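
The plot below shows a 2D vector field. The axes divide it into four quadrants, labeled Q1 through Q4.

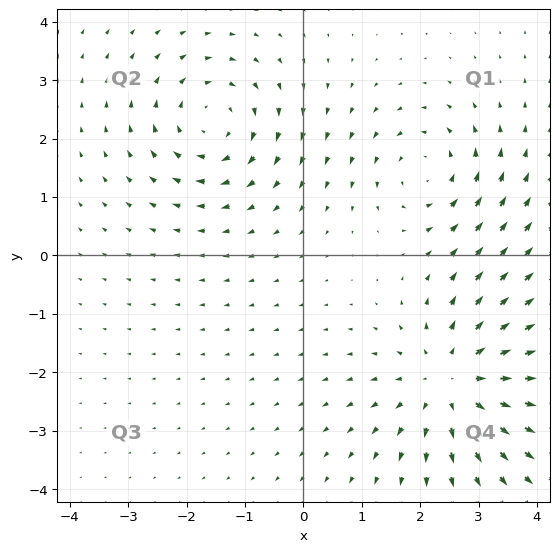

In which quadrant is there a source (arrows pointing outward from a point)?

The source sits at approximately (2.6, -2.2), which lies in quadrant Q4. The divergence there is about +4, positive as expected for a source.

Q4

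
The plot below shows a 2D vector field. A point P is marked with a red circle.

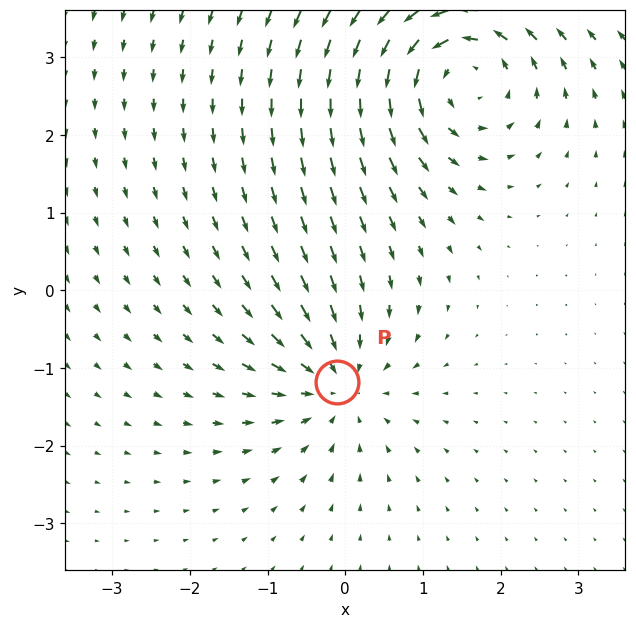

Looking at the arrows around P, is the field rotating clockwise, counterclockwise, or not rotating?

Near P at (-0.1, -1.2) the arrows show no circulation. The curl there is ≈0.

not rotating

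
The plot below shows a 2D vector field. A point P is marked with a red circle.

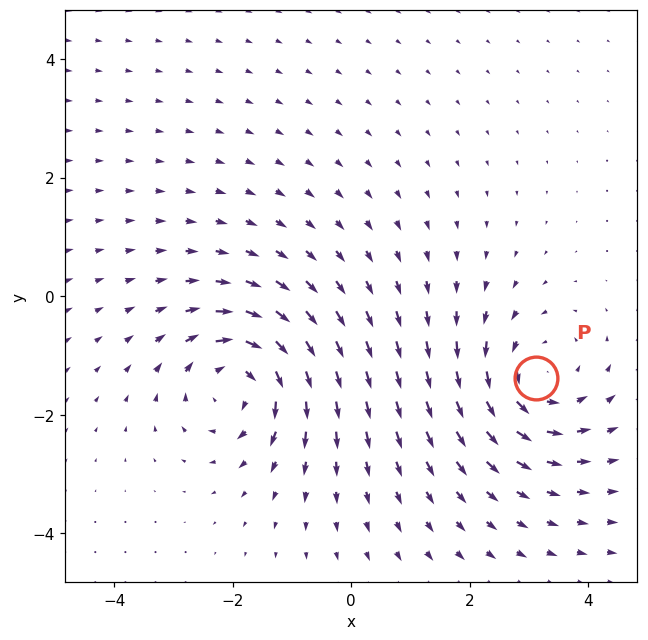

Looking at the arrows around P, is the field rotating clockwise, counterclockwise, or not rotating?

Near P at (3.1, -1.4) the arrows circulate counterclockwise. The curl (z-component) there is about +4; positive curl means counterclockwise rotation.

counterclockwise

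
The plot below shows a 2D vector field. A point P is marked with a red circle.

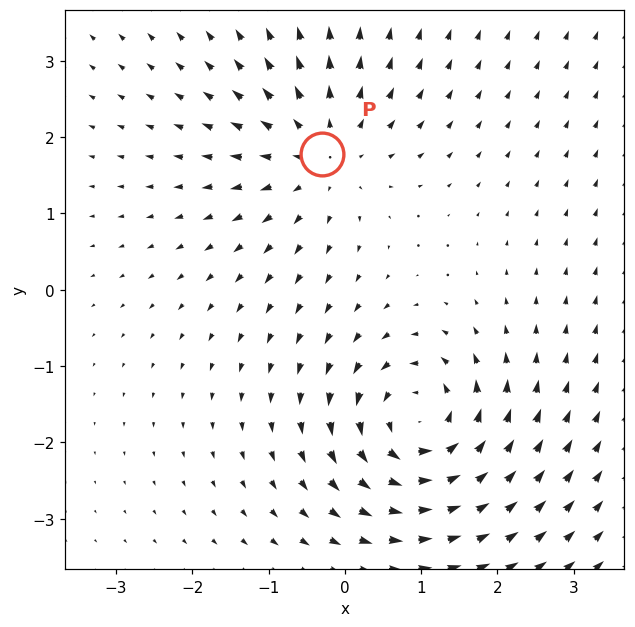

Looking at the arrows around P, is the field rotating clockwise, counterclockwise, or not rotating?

Near P at (-0.3, 1.8) the arrows show no circulation. The curl there is ≈0.

not rotating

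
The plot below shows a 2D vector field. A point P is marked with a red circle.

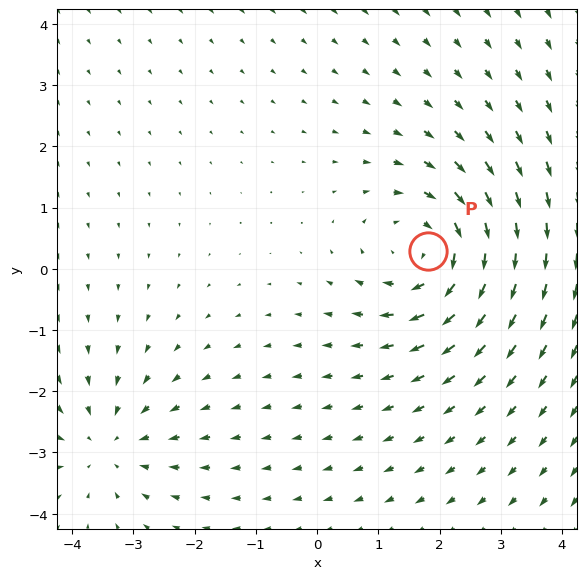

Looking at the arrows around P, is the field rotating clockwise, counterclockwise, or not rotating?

clockwise

Near P at (1.8, 0.3) the arrows circulate clockwise. The curl (z-component) there is about -4; negative curl means clockwise rotation.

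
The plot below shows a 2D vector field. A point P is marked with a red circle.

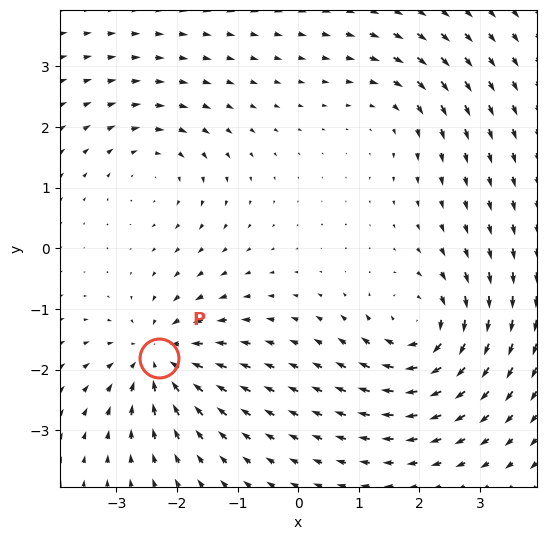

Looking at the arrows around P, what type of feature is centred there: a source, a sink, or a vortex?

sink

At P (-2.3, -1.8) the arrows converge inward. Divergence about -6, curl ≈0 — negative divergence with near-zero curl is a sink.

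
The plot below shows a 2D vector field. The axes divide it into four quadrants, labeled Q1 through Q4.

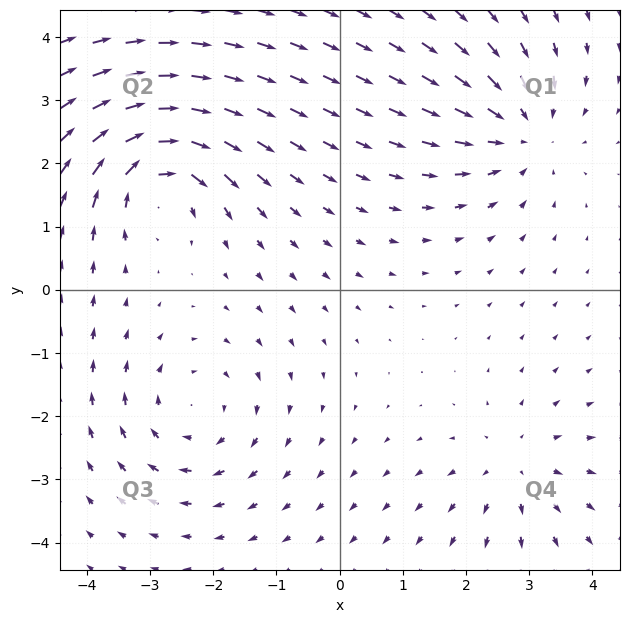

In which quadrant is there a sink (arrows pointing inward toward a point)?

The sink sits at approximately (2.9, 2.5), which lies in quadrant Q1. The divergence there is about -4, negative as expected for a sink.

Q1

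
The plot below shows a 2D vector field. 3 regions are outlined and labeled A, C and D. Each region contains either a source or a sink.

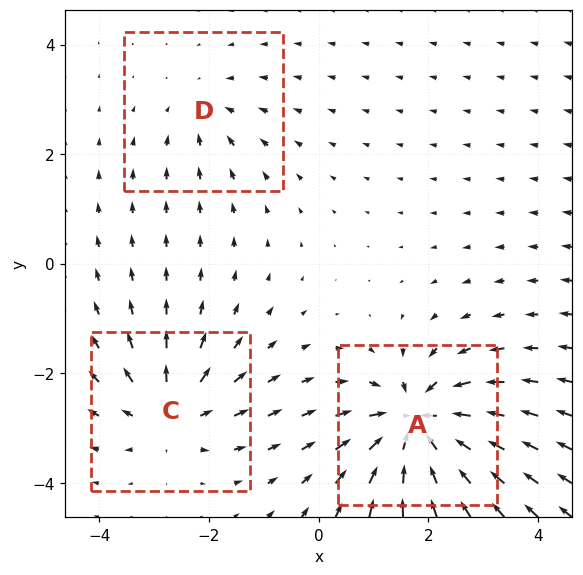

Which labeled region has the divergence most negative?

Divergence at each region's feature centre — A: about -6, C: about +4, D: about -2. Region A is most negative.

A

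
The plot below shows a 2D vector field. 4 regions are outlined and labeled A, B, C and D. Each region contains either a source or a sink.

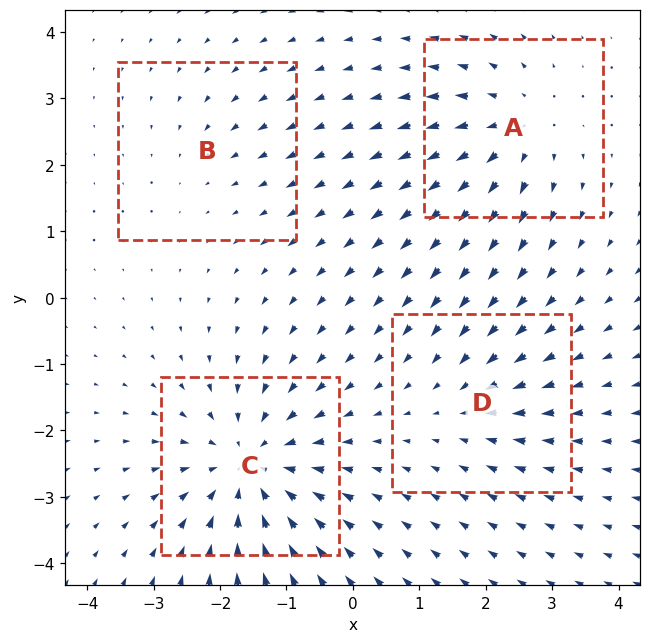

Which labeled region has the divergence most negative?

Divergence at each region's feature centre — A: about +5, B: about -2, C: about -6, D: about -3. Region C is most negative.

C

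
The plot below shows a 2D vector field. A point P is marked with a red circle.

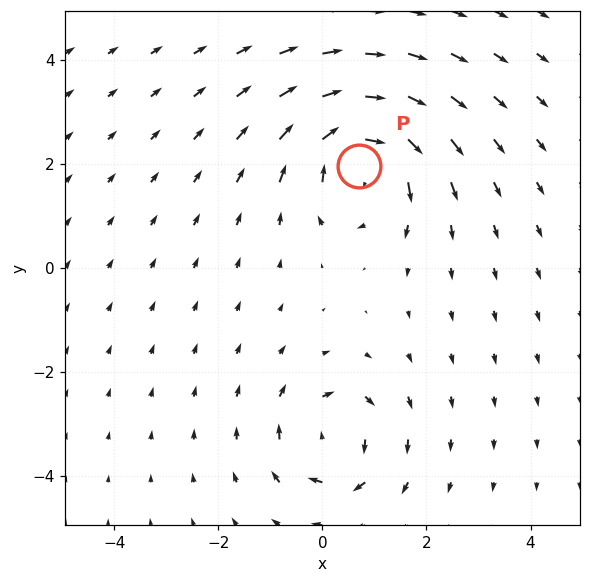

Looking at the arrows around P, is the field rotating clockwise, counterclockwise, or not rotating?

Near P at (0.7, 2.0) the arrows circulate clockwise. The curl (z-component) there is about -5; negative curl means clockwise rotation.

clockwise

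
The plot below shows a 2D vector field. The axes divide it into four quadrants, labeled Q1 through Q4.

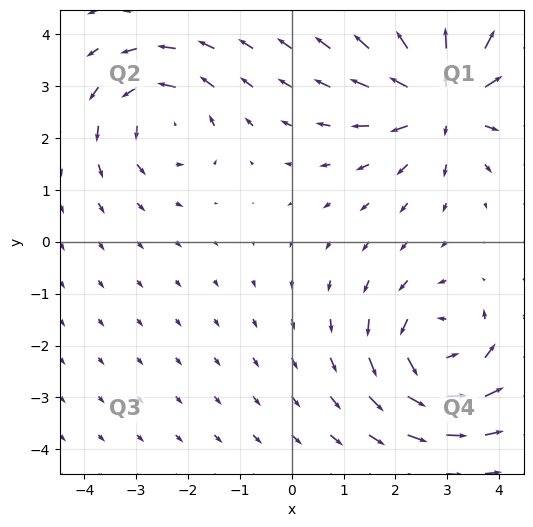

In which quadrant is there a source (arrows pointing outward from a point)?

The source sits at approximately (3.0, 2.8), which lies in quadrant Q1. The divergence there is about +4, positive as expected for a source.

Q1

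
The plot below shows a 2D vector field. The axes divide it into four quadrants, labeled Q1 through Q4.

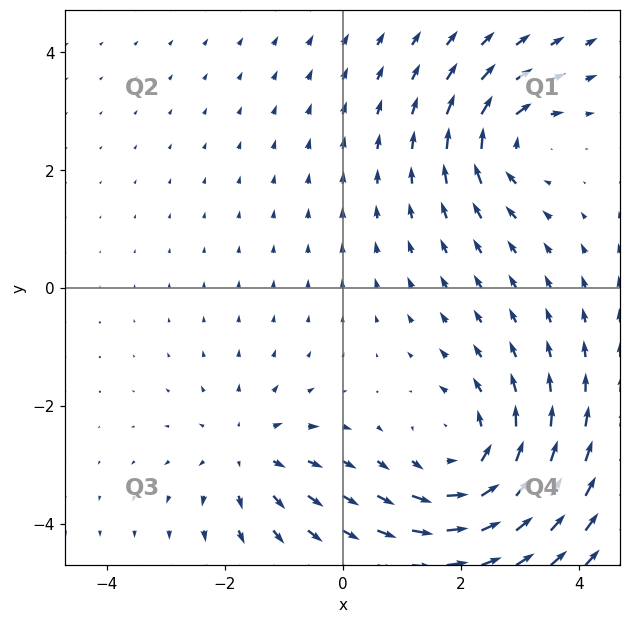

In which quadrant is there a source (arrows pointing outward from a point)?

Q3

The source sits at approximately (-1.6, -2.8), which lies in quadrant Q3. The divergence there is about +3, positive as expected for a source.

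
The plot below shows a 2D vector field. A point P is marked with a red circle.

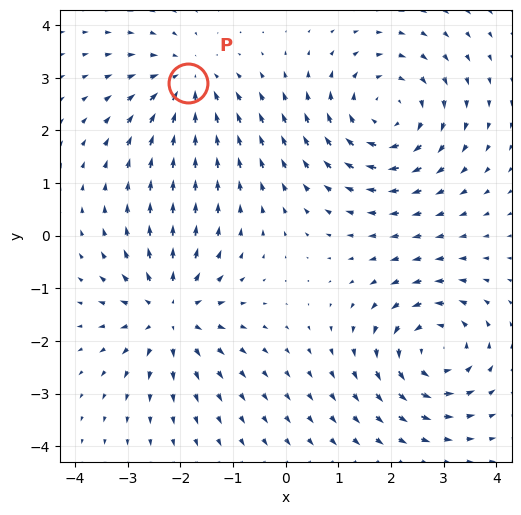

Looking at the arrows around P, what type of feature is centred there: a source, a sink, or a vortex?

sink

At P (-1.9, 2.9) the arrows converge inward. Divergence about -4, curl ≈0 — negative divergence with near-zero curl is a sink.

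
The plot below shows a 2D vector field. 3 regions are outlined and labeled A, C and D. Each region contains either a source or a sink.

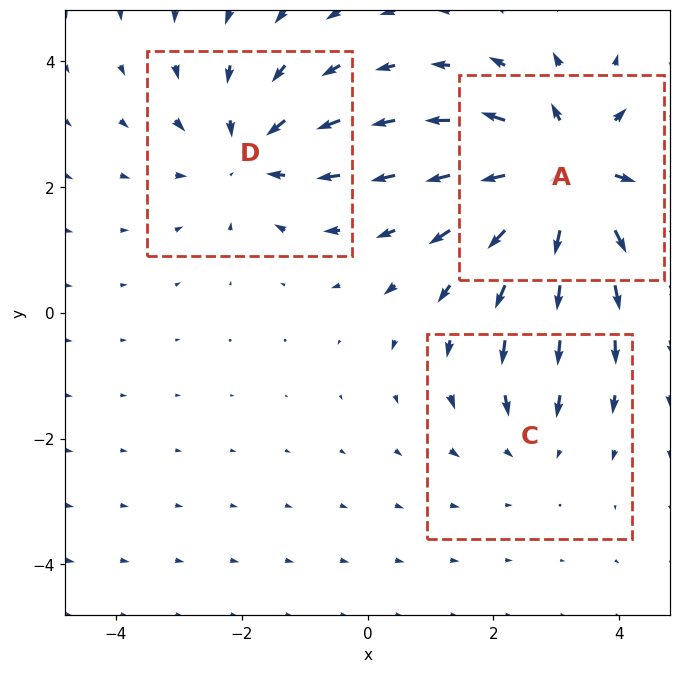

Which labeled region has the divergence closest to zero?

Divergence at each region's feature centre — A: about +5, C: about -2, D: about -3. Region C is closest to zero.

C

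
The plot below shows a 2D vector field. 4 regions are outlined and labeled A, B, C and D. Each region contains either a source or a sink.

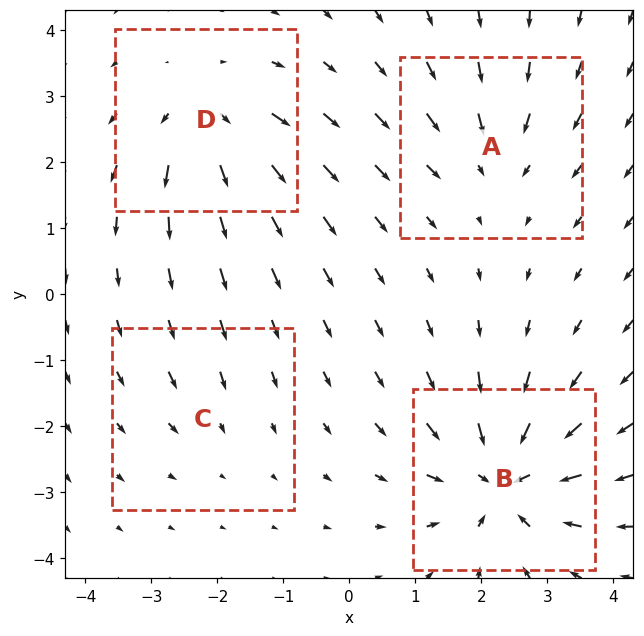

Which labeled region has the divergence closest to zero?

Divergence at each region's feature centre — A: about -4, B: about -8, C: about -2, D: about +5. Region C is closest to zero.

C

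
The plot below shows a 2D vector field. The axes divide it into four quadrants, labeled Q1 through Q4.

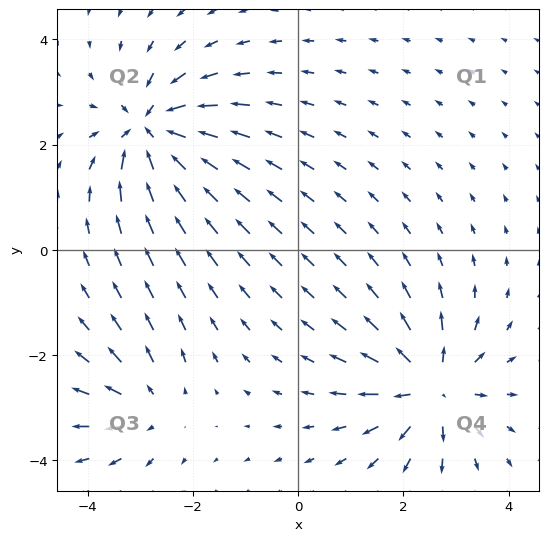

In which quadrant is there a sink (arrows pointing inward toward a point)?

The sink sits at approximately (-2.8, 2.3), which lies in quadrant Q2. The divergence there is about -6, negative as expected for a sink.

Q2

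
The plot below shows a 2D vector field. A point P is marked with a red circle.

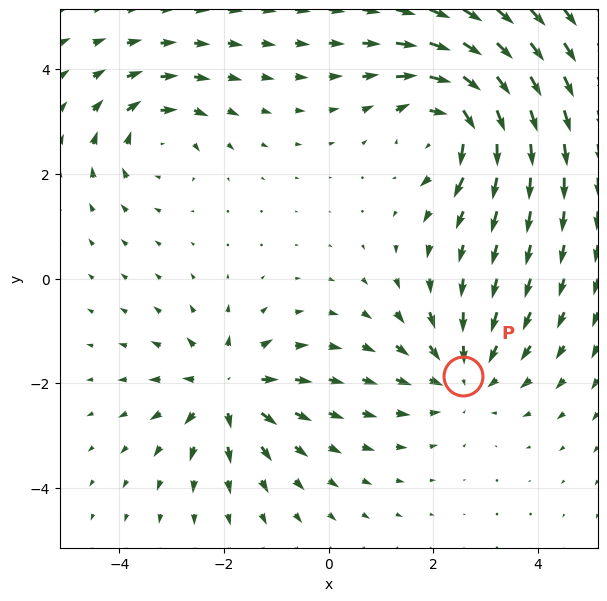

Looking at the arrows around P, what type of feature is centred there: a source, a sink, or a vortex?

At P (2.6, -1.9) the arrows converge inward. Divergence about -3, curl ≈0 — negative divergence with near-zero curl is a sink.

sink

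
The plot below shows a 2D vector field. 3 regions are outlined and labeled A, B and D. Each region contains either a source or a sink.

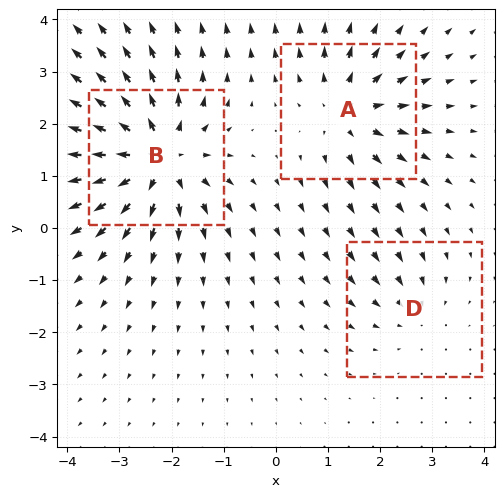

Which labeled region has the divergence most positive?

Divergence at each region's feature centre — A: about +4, B: about +5, D: about -2. Region B is most positive.

B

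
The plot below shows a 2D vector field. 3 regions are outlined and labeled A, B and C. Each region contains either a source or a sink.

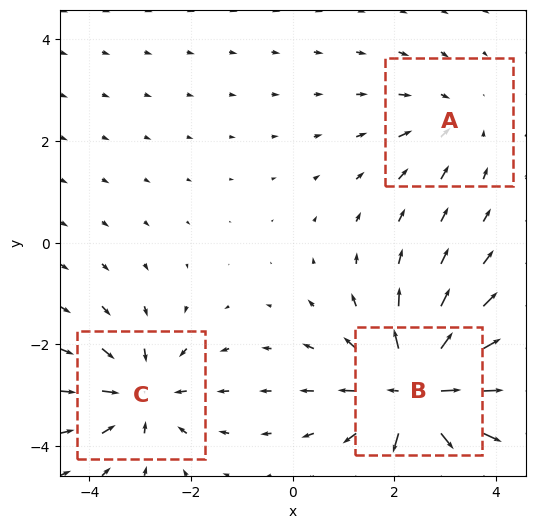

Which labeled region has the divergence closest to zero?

Divergence at each region's feature centre — A: about -2, B: about +6, C: about -4. Region A is closest to zero.

A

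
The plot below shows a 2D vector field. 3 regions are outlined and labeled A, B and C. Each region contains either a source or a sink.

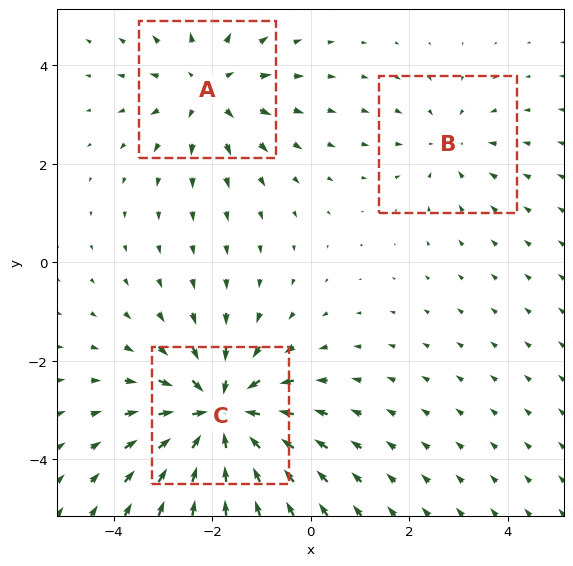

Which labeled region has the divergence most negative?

C

Divergence at each region's feature centre — A: about +3, B: about -2, C: about -4. Region C is most negative.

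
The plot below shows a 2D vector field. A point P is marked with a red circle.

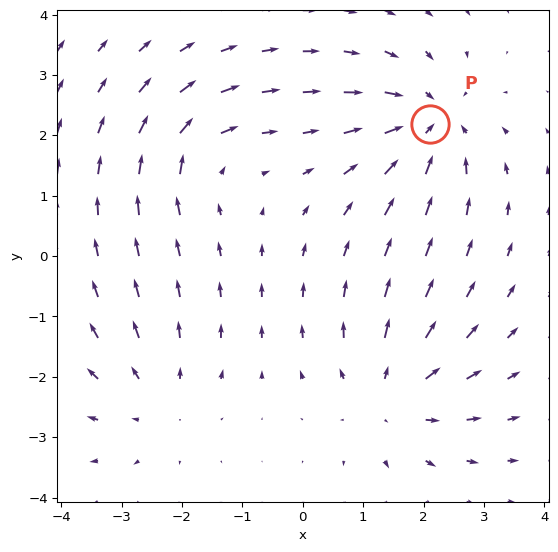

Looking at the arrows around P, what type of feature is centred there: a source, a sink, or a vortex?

At P (2.1, 2.2) the arrows converge inward. Divergence about -5, curl ≈0 — negative divergence with near-zero curl is a sink.

sink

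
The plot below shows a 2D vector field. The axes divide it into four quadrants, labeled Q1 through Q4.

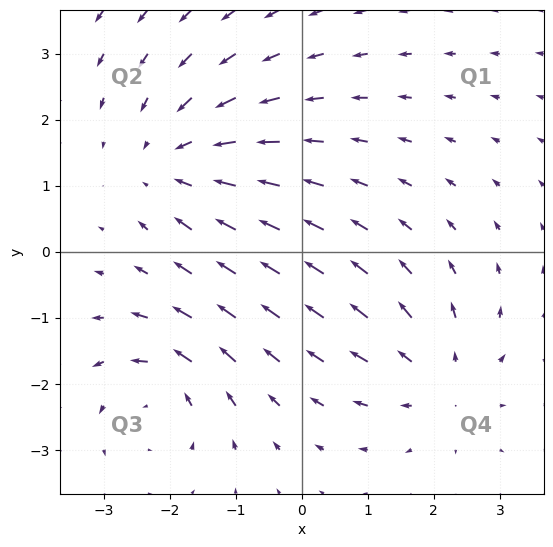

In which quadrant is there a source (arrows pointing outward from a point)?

Q4

The source sits at approximately (2.1, -1.9), which lies in quadrant Q4. The divergence there is about +3, positive as expected for a source.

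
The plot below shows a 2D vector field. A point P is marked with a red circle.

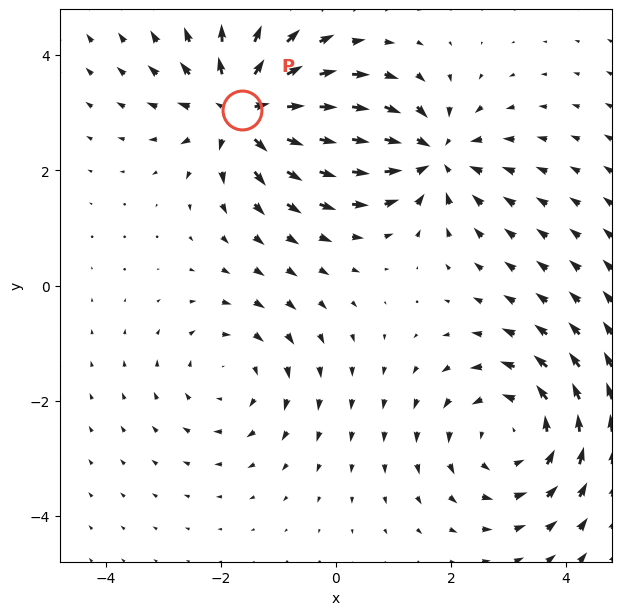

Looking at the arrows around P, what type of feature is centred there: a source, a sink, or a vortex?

source

At P (-1.6, 3.1) the arrows spread outward. Divergence about +6, curl ≈0 — positive divergence with near-zero curl is a source.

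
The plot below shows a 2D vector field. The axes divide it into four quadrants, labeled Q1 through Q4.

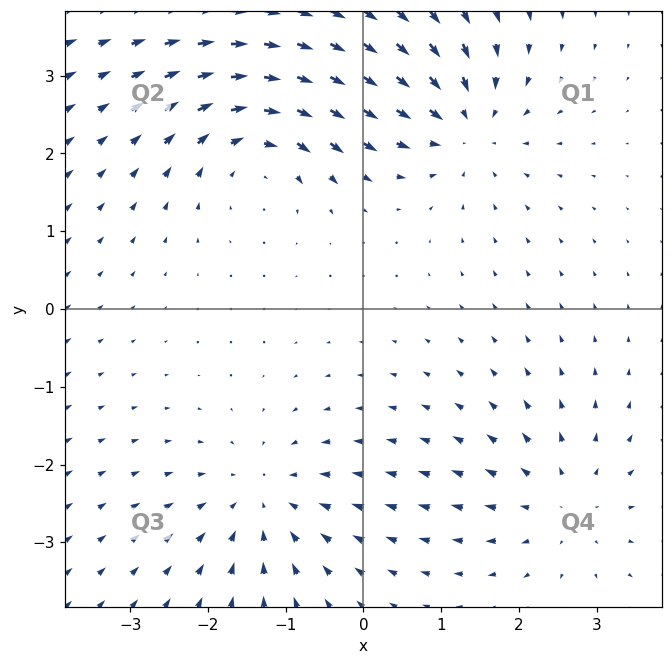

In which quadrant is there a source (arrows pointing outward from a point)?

The source sits at approximately (2.6, -2.5), which lies in quadrant Q4. The divergence there is about +4, positive as expected for a source.

Q4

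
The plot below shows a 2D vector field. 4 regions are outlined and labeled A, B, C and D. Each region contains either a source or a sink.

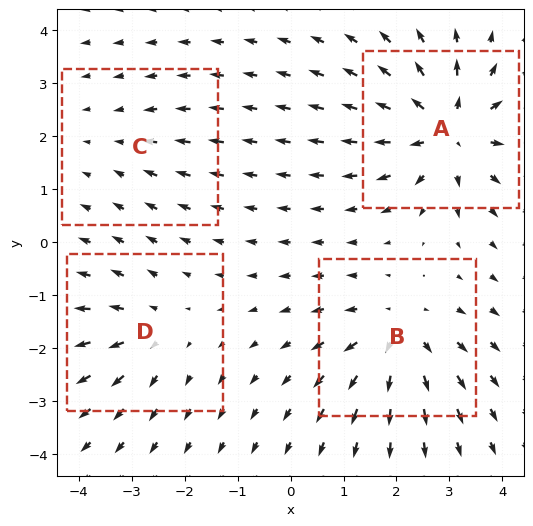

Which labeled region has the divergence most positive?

Divergence at each region's feature centre — A: about +8, B: about +6, C: about -2, D: about +4. Region A is most positive.

A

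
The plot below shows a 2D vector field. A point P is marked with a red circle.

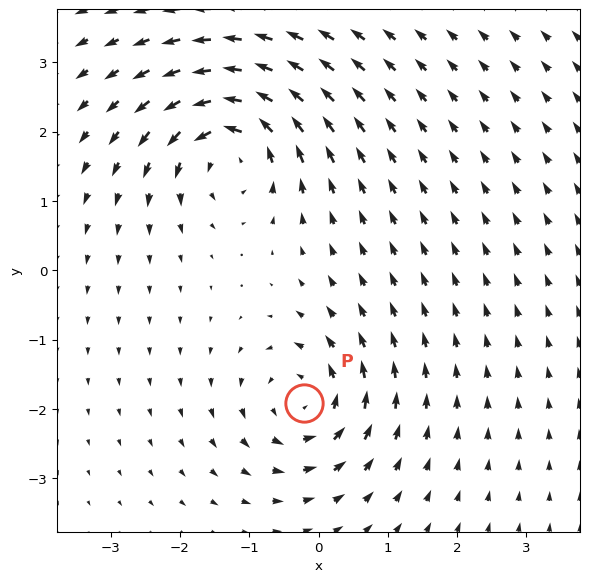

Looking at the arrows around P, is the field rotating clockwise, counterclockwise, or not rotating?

Near P at (-0.2, -1.9) the arrows circulate counterclockwise. The curl (z-component) there is about +5; positive curl means counterclockwise rotation.

counterclockwise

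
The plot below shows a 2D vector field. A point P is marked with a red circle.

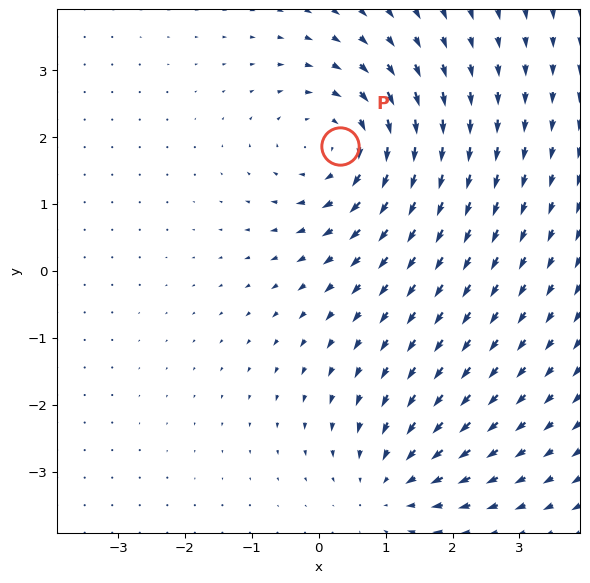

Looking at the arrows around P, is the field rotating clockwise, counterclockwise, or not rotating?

clockwise

Near P at (0.3, 1.9) the arrows circulate clockwise. The curl (z-component) there is about -4; negative curl means clockwise rotation.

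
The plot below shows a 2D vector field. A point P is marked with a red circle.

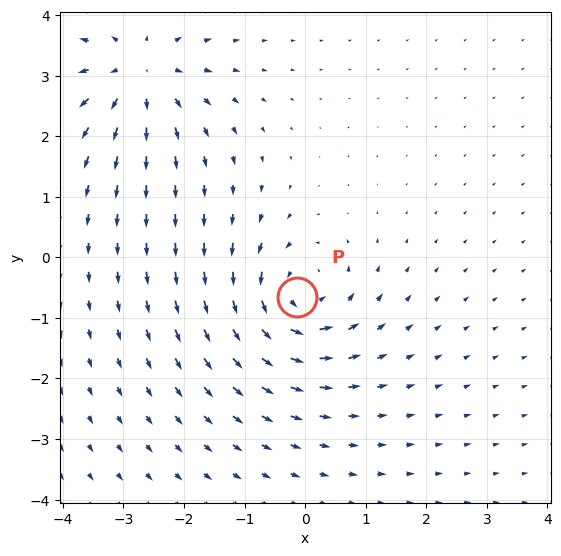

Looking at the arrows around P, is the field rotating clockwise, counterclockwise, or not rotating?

counterclockwise

Near P at (-0.1, -0.7) the arrows circulate counterclockwise. The curl (z-component) there is about +6; positive curl means counterclockwise rotation.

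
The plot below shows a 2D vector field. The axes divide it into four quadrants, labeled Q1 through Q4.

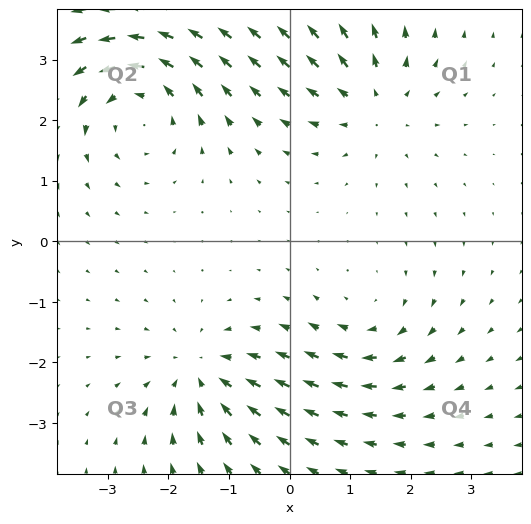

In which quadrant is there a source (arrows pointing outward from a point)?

The source sits at approximately (1.4, 2.3), which lies in quadrant Q1. The divergence there is about +4, positive as expected for a source.

Q1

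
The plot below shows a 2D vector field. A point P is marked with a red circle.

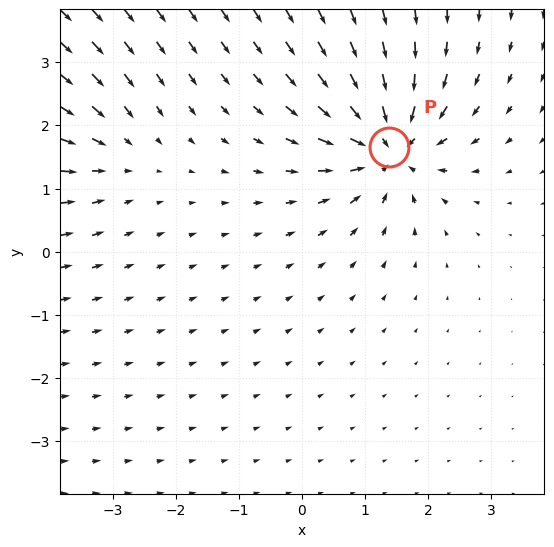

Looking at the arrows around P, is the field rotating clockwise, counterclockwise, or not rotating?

not rotating

Near P at (1.4, 1.7) the arrows show no circulation. The curl there is ≈0.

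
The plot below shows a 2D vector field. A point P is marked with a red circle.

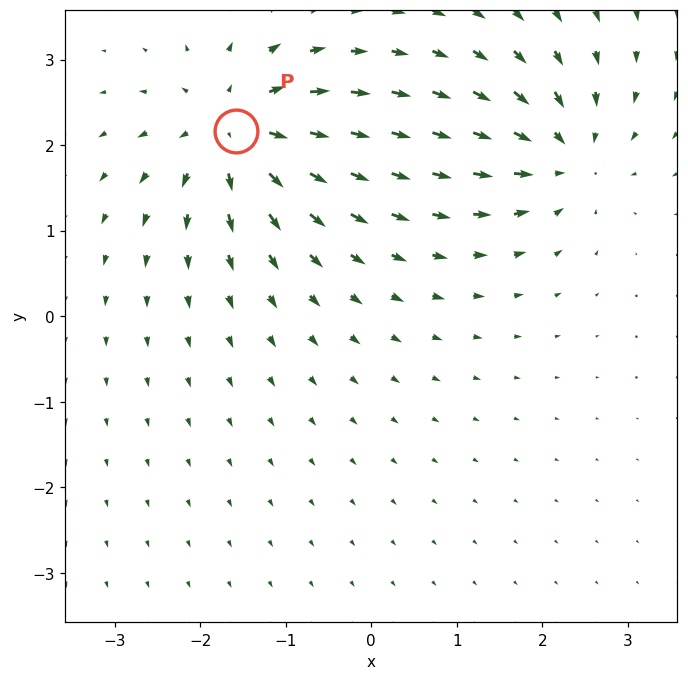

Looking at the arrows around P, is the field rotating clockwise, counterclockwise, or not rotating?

Near P at (-1.6, 2.2) the arrows show no circulation. The curl there is ≈0.

not rotating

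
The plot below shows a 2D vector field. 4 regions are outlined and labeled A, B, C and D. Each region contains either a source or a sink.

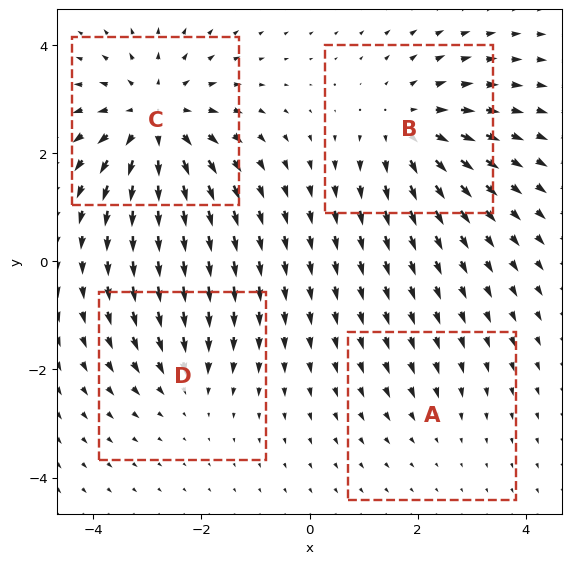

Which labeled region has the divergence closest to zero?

A

Divergence at each region's feature centre — A: about -2, B: about +5, C: about +6, D: about -3. Region A is closest to zero.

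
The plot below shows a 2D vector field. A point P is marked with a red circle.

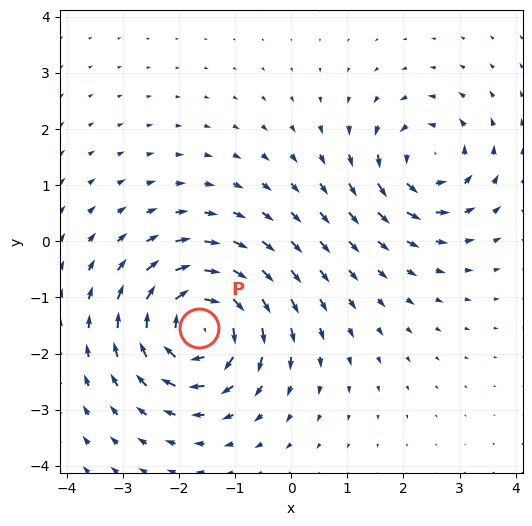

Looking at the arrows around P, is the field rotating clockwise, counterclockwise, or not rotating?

clockwise

Near P at (-1.6, -1.5) the arrows circulate clockwise. The curl (z-component) there is about -7; negative curl means clockwise rotation.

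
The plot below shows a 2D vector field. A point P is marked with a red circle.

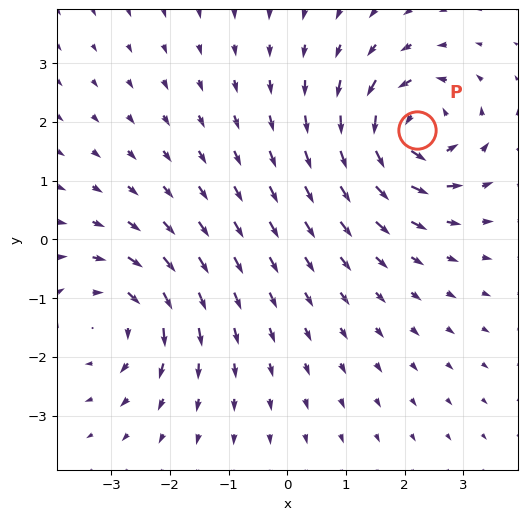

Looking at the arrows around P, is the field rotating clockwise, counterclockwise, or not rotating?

Near P at (2.2, 1.9) the arrows circulate counterclockwise. The curl (z-component) there is about +6; positive curl means counterclockwise rotation.

counterclockwise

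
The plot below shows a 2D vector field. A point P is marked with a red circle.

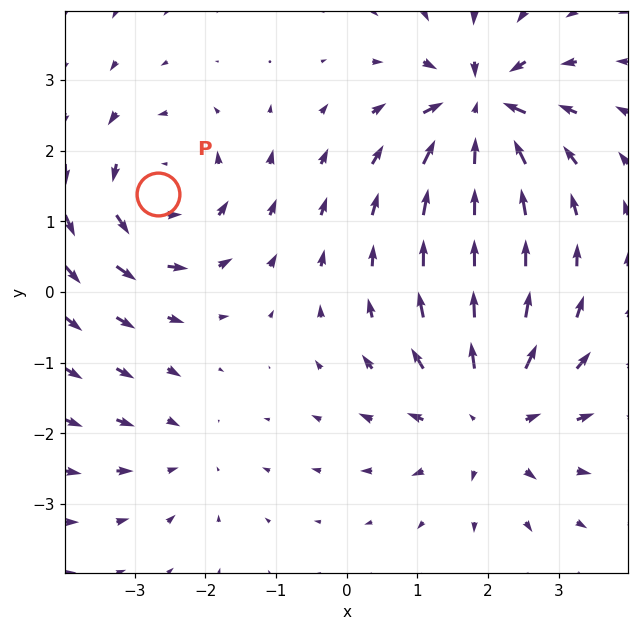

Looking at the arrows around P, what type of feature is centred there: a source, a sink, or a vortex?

vortex

At P (-2.7, 1.4) the arrows circulate counterclockwise. Divergence ≈0, curl about +4 — near-zero divergence with nonzero curl is a vortex.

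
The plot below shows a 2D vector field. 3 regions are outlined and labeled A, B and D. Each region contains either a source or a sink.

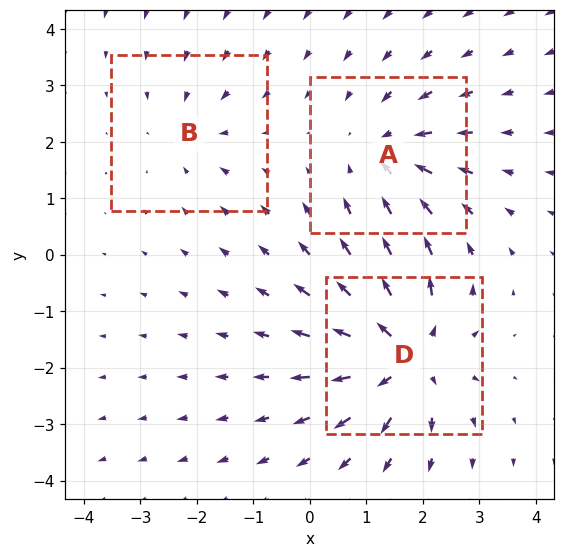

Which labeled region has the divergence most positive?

D

Divergence at each region's feature centre — A: about -3, B: about -2, D: about +5. Region D is most positive.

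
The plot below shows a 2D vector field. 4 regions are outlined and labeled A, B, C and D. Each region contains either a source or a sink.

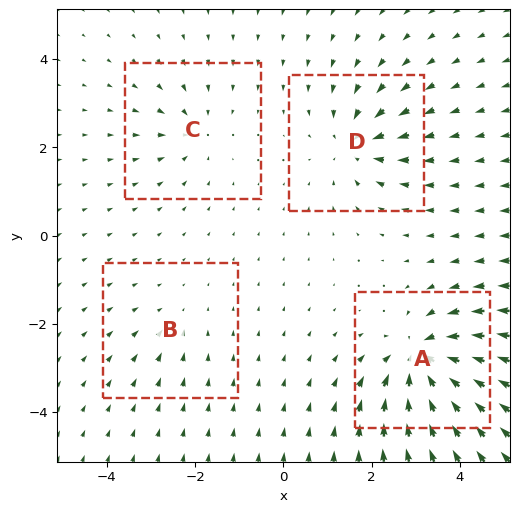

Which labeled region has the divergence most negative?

Divergence at each region's feature centre — A: about -9, B: about -2, C: about -4, D: about -6. Region A is most negative.

A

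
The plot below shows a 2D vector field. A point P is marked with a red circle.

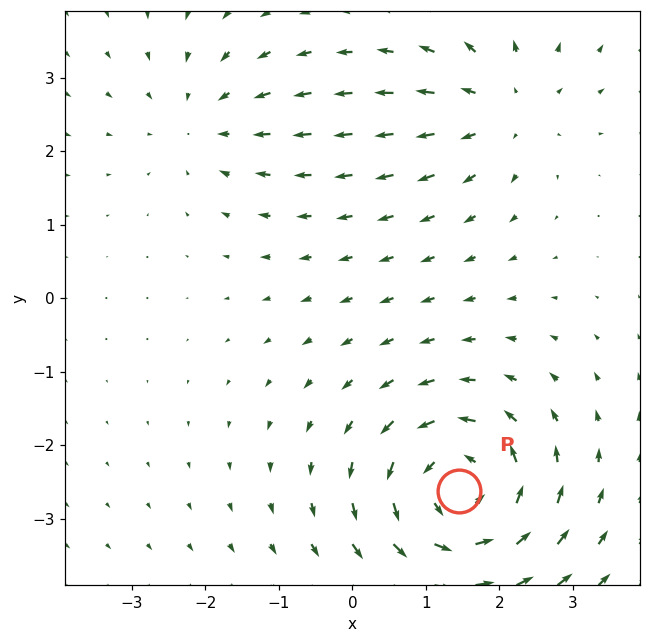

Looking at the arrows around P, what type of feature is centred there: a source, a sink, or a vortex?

At P (1.4, -2.6) the arrows circulate counterclockwise. Divergence ≈0, curl about +6 — near-zero divergence with nonzero curl is a vortex.

vortex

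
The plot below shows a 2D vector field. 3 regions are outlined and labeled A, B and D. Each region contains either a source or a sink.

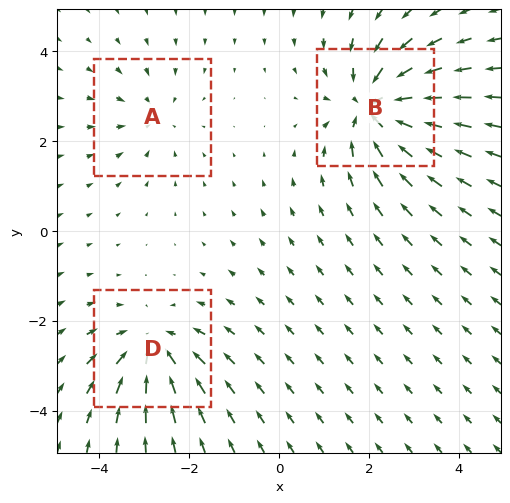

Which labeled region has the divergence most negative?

B

Divergence at each region's feature centre — A: about -2, B: about -5, D: about -4. Region B is most negative.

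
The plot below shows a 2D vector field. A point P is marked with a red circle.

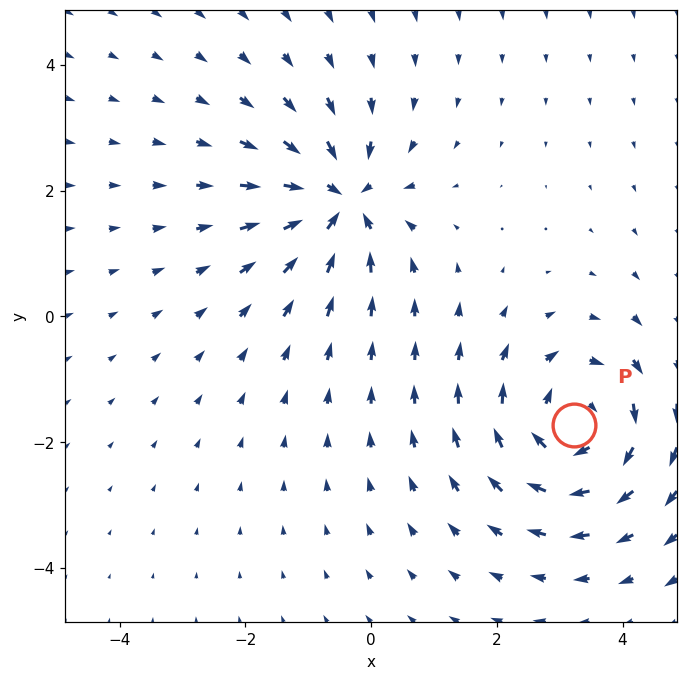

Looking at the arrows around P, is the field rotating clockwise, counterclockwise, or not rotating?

Near P at (3.2, -1.7) the arrows circulate clockwise. The curl (z-component) there is about -5; negative curl means clockwise rotation.

clockwise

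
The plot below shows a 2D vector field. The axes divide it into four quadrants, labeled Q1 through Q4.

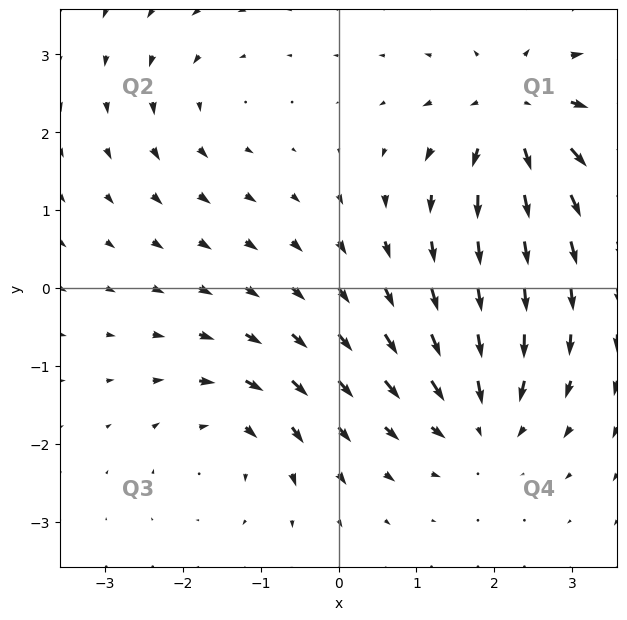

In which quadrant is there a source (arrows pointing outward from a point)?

The source sits at approximately (2.3, 2.2), which lies in quadrant Q1. The divergence there is about +5, positive as expected for a source.

Q1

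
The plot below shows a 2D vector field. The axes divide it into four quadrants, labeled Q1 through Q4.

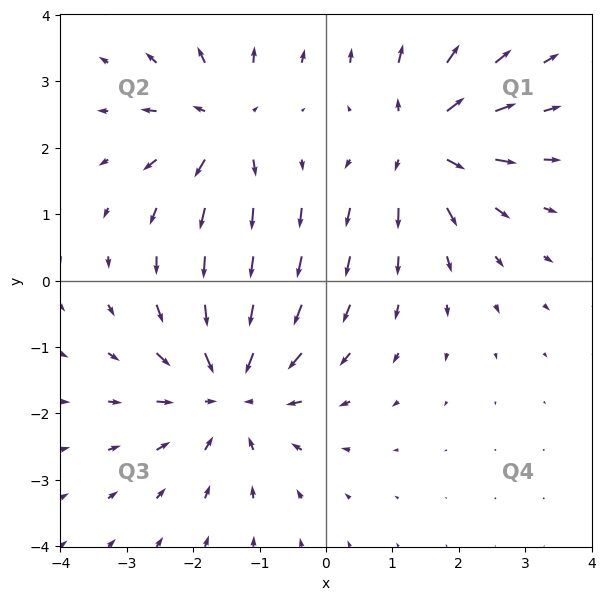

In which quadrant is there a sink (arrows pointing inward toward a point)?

The sink sits at approximately (-1.4, -1.7), which lies in quadrant Q3. The divergence there is about -4, negative as expected for a sink.

Q3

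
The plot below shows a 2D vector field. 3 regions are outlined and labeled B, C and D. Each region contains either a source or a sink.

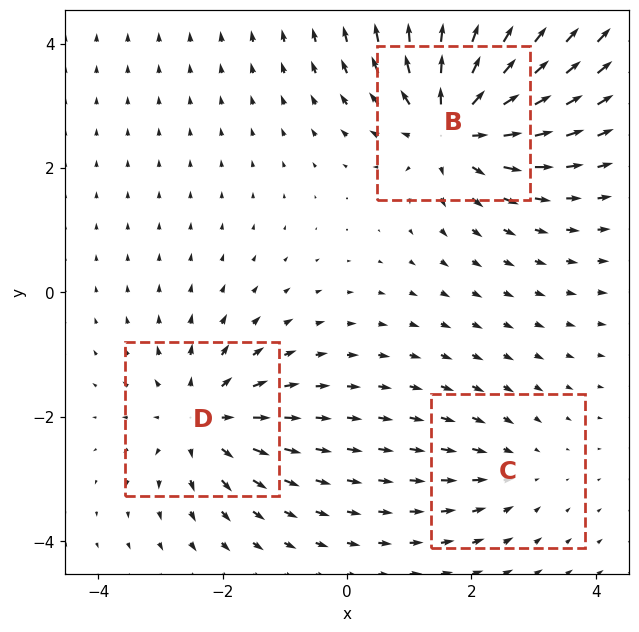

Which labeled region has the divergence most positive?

Divergence at each region's feature centre — B: about +5, C: about -2, D: about +4. Region B is most positive.

B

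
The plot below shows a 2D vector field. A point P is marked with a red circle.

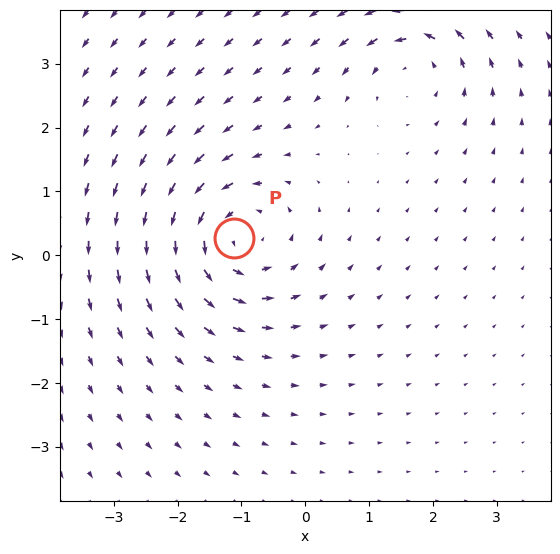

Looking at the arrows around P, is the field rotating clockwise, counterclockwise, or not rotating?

counterclockwise

Near P at (-1.1, 0.3) the arrows circulate counterclockwise. The curl (z-component) there is about +5; positive curl means counterclockwise rotation.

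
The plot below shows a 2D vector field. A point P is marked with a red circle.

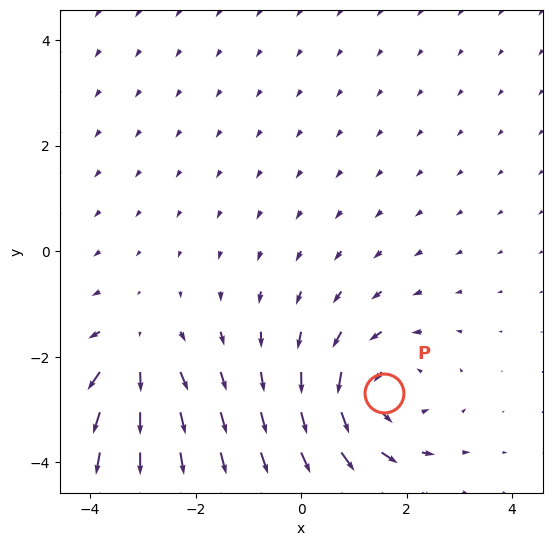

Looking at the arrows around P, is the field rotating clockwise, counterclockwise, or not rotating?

Near P at (1.6, -2.7) the arrows circulate counterclockwise. The curl (z-component) there is about +4; positive curl means counterclockwise rotation.

counterclockwise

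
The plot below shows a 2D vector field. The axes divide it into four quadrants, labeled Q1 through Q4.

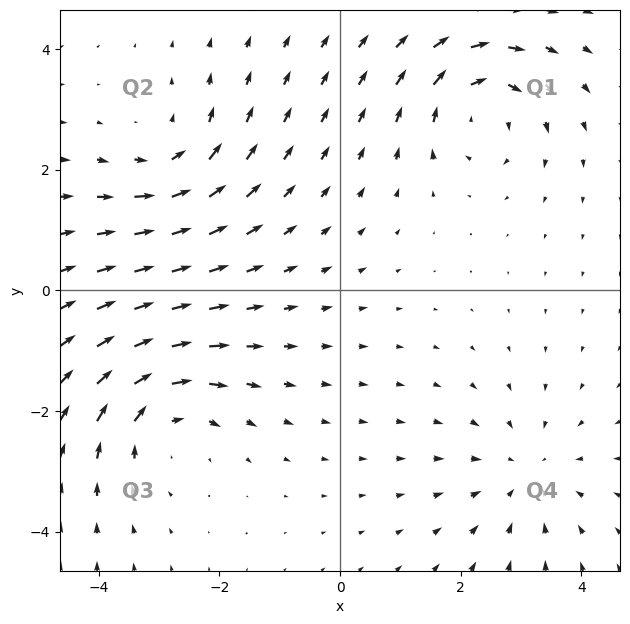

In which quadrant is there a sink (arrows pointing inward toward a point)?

The sink sits at approximately (3.1, -3.0), which lies in quadrant Q4. The divergence there is about -3, negative as expected for a sink.

Q4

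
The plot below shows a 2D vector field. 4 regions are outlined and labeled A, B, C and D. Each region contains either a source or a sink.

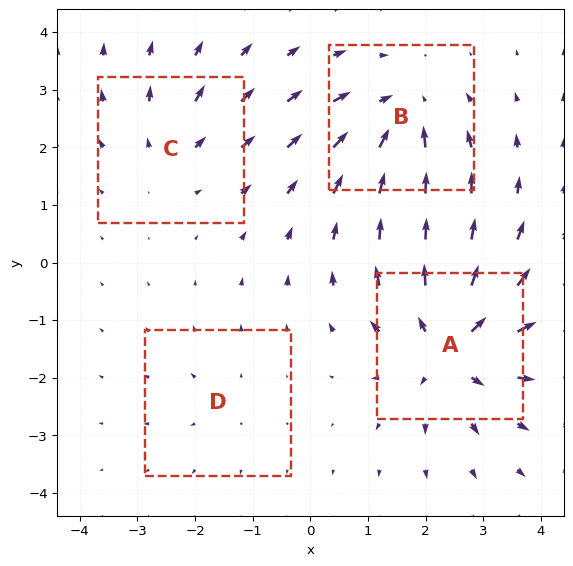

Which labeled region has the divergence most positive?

A

Divergence at each region's feature centre — A: about +7, B: about -5, C: about +3, D: about +2. Region A is most positive.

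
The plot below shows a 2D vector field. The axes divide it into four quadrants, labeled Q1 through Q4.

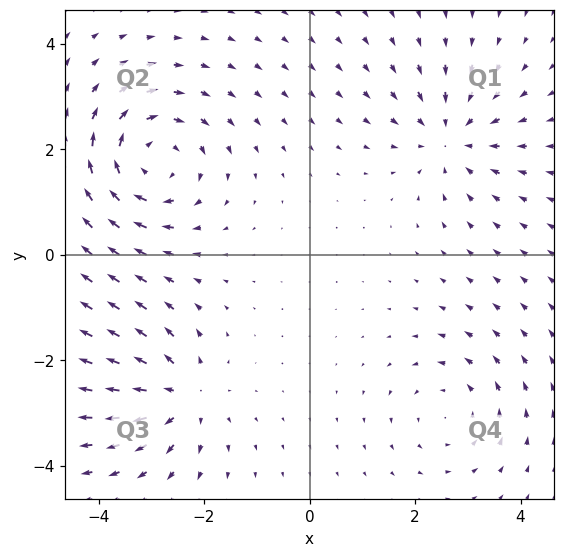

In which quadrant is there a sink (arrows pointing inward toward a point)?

The sink sits at approximately (2.7, 2.2), which lies in quadrant Q1. The divergence there is about -4, negative as expected for a sink.

Q1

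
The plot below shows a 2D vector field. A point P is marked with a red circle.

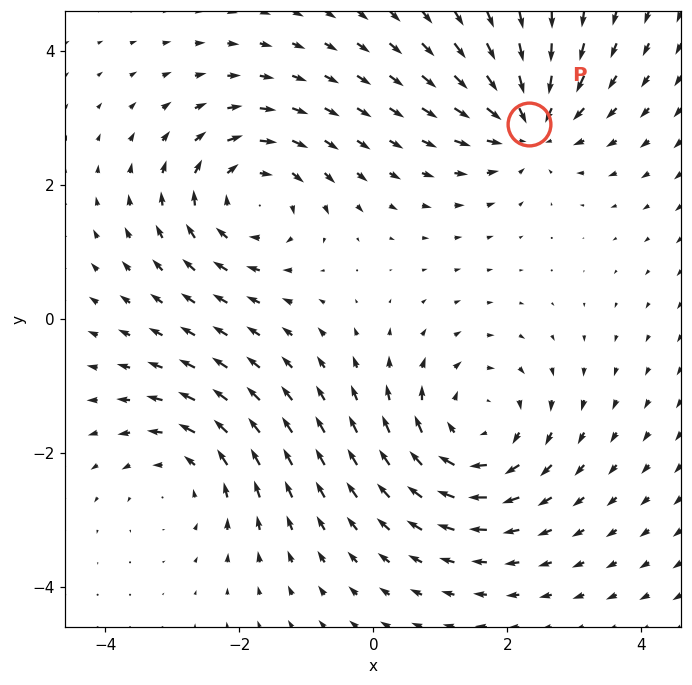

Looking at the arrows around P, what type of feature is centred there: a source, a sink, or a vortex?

sink

At P (2.3, 2.9) the arrows converge inward. Divergence about -5, curl ≈0 — negative divergence with near-zero curl is a sink.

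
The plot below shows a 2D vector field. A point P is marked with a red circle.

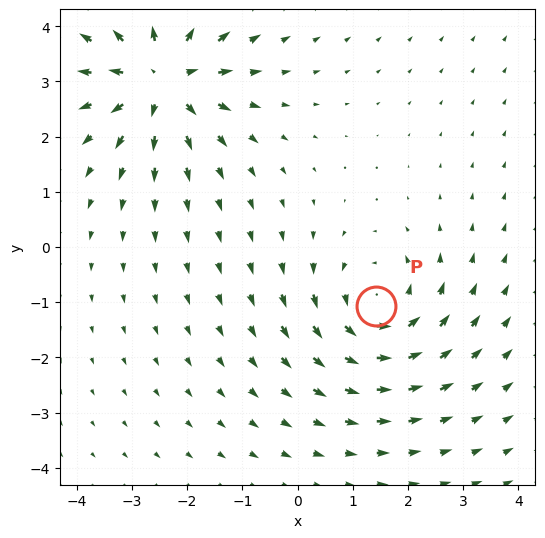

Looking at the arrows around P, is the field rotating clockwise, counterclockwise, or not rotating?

counterclockwise

Near P at (1.4, -1.1) the arrows circulate counterclockwise. The curl (z-component) there is about +4; positive curl means counterclockwise rotation.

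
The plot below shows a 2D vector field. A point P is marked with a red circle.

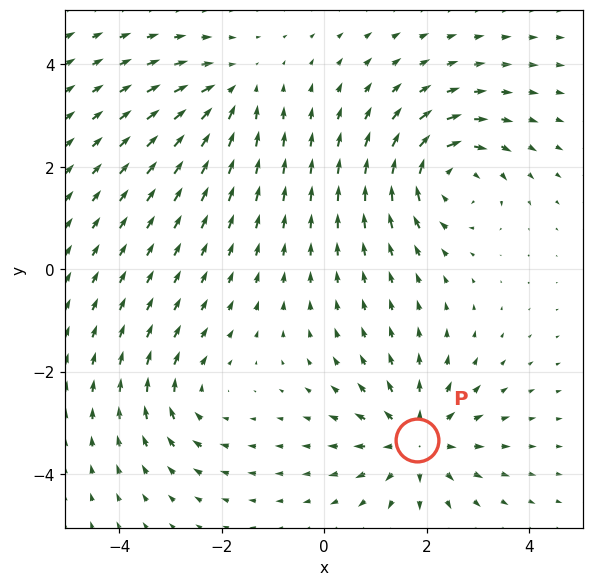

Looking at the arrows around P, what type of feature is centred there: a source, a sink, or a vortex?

source

At P (1.8, -3.3) the arrows spread outward. Divergence about +5, curl ≈0 — positive divergence with near-zero curl is a source.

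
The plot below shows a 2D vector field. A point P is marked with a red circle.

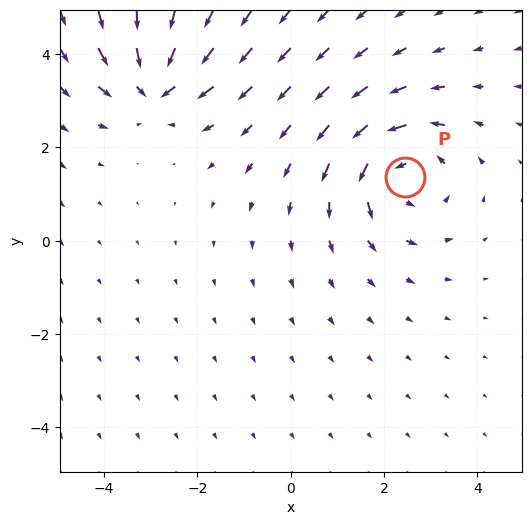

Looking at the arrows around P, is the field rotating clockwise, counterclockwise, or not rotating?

counterclockwise

Near P at (2.4, 1.4) the arrows circulate counterclockwise. The curl (z-component) there is about +4; positive curl means counterclockwise rotation.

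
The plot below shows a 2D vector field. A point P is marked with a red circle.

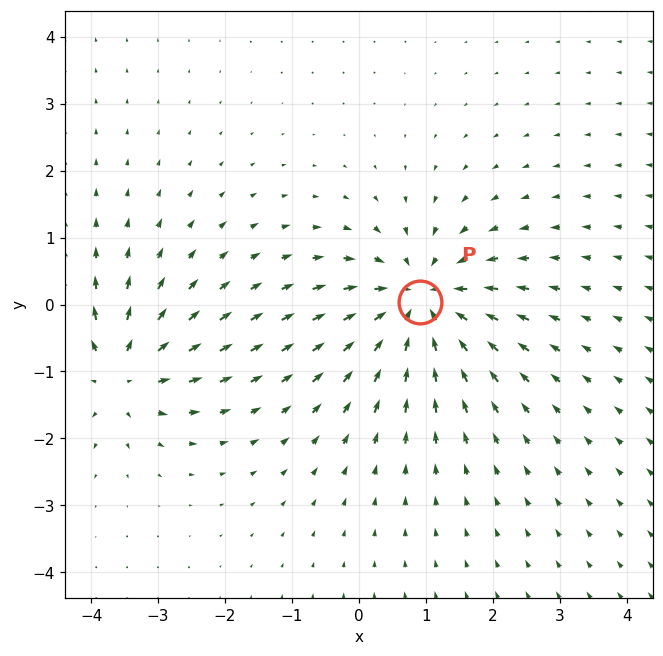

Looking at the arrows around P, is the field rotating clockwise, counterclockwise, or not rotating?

Near P at (0.9, 0.0) the arrows show no circulation. The curl there is ≈0.

not rotating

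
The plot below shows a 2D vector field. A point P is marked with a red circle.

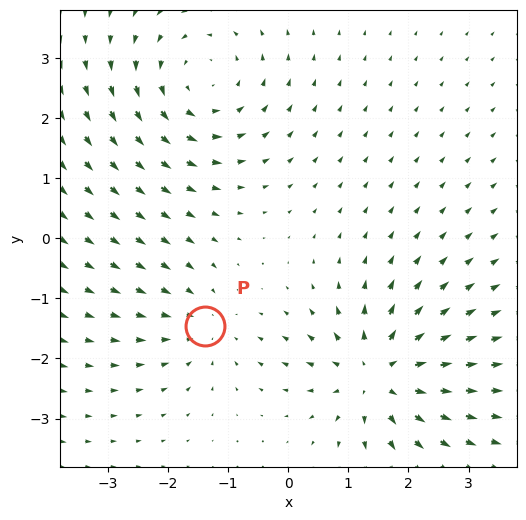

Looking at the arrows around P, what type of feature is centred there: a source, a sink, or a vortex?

At P (-1.4, -1.5) the arrows converge inward. Divergence about -3, curl ≈0 — negative divergence with near-zero curl is a sink.

sink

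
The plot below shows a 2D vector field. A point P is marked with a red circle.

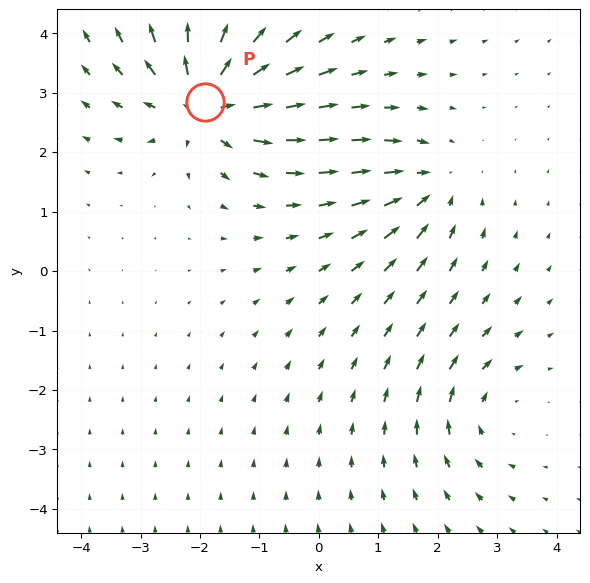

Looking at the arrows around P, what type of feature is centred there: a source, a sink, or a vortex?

source

At P (-1.9, 2.9) the arrows spread outward. Divergence about +6, curl ≈0 — positive divergence with near-zero curl is a source.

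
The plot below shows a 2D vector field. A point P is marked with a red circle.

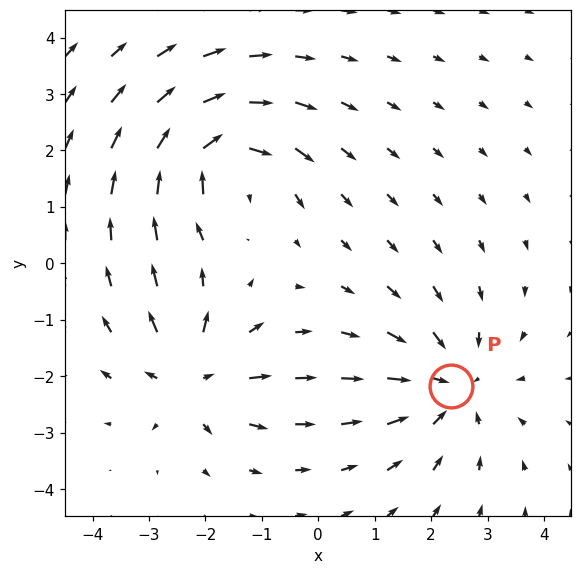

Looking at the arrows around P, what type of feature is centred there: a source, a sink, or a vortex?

sink

At P (2.3, -2.2) the arrows converge inward. Divergence about -4, curl ≈0 — negative divergence with near-zero curl is a sink.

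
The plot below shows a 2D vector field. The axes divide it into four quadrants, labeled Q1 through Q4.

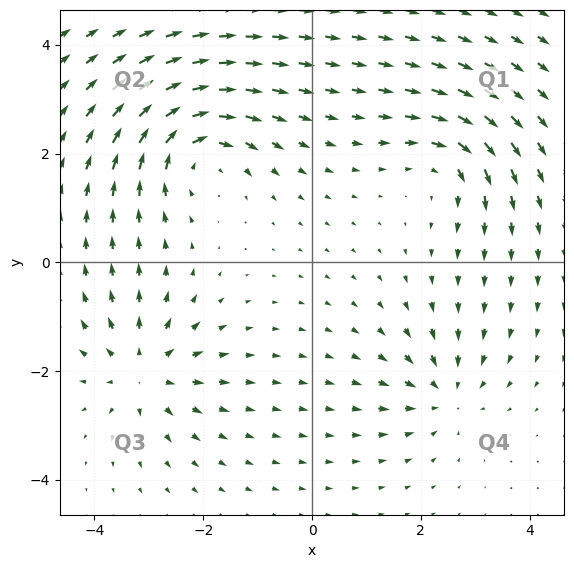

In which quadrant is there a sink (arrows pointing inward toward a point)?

Q4

The sink sits at approximately (2.5, -2.4), which lies in quadrant Q4. The divergence there is about -4, negative as expected for a sink.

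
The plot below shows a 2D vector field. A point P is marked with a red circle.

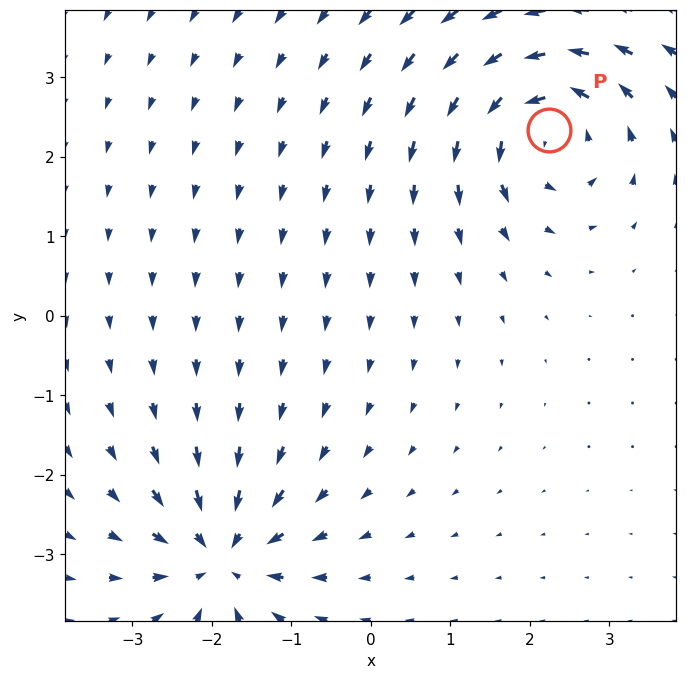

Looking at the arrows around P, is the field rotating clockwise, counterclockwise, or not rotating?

counterclockwise

Near P at (2.2, 2.3) the arrows circulate counterclockwise. The curl (z-component) there is about +6; positive curl means counterclockwise rotation.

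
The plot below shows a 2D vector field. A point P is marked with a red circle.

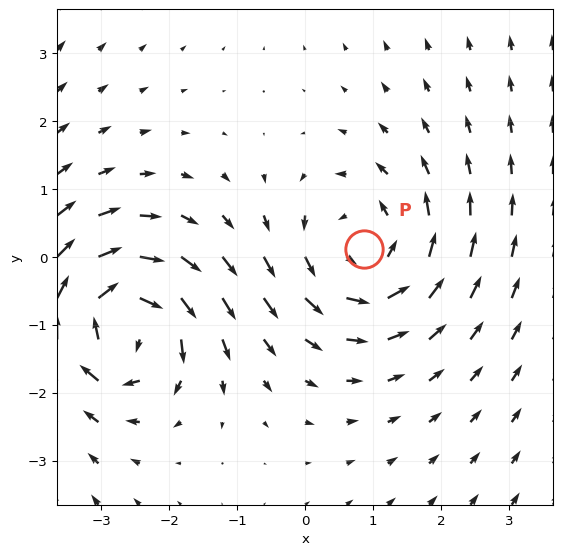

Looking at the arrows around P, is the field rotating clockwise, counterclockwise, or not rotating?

Near P at (0.9, 0.1) the arrows circulate counterclockwise. The curl (z-component) there is about +3; positive curl means counterclockwise rotation.

counterclockwise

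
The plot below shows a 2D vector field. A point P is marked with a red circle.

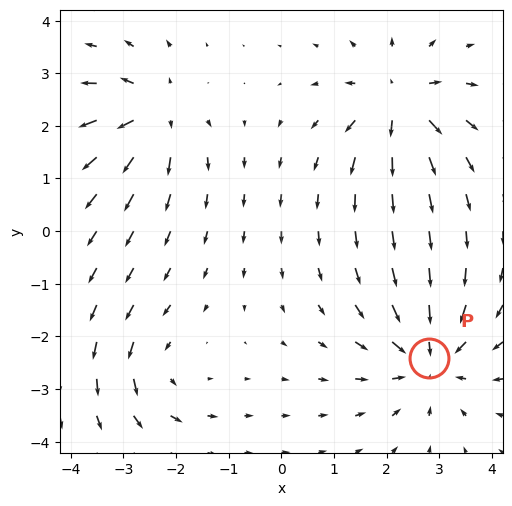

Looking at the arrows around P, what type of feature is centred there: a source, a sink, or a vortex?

sink

At P (2.8, -2.4) the arrows converge inward. Divergence about -5, curl ≈0 — negative divergence with near-zero curl is a sink.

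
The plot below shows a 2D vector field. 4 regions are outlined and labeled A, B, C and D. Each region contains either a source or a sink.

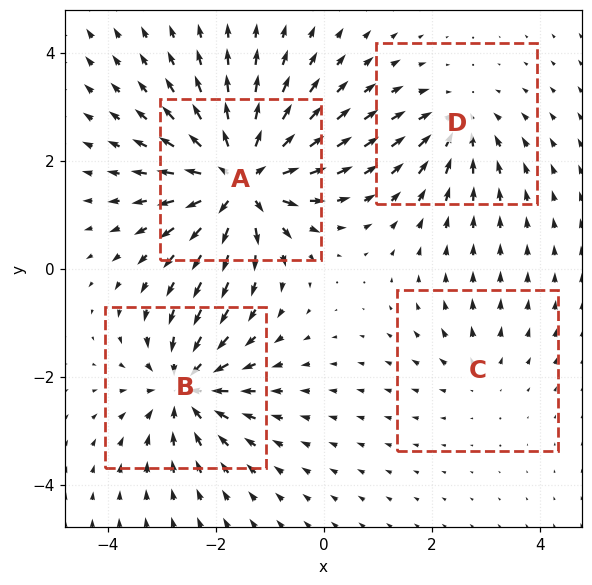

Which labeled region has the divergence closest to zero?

C

Divergence at each region's feature centre — A: about +9, B: about -6, C: about +2, D: about -4. Region C is closest to zero.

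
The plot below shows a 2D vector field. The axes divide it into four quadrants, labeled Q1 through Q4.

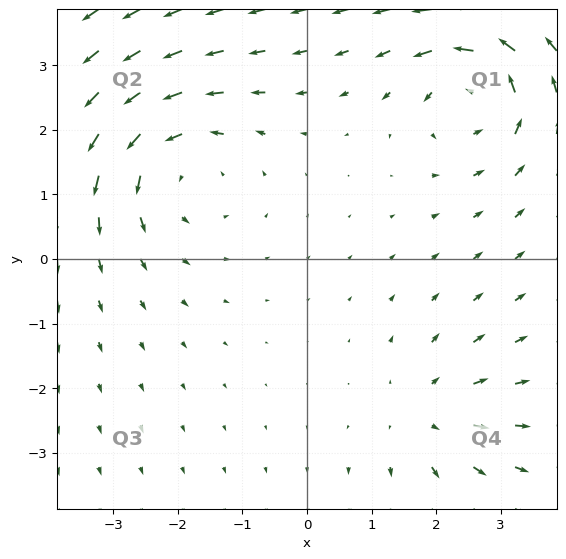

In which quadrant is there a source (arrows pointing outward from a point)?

The source sits at approximately (1.9, -2.4), which lies in quadrant Q4. The divergence there is about +3, positive as expected for a source.

Q4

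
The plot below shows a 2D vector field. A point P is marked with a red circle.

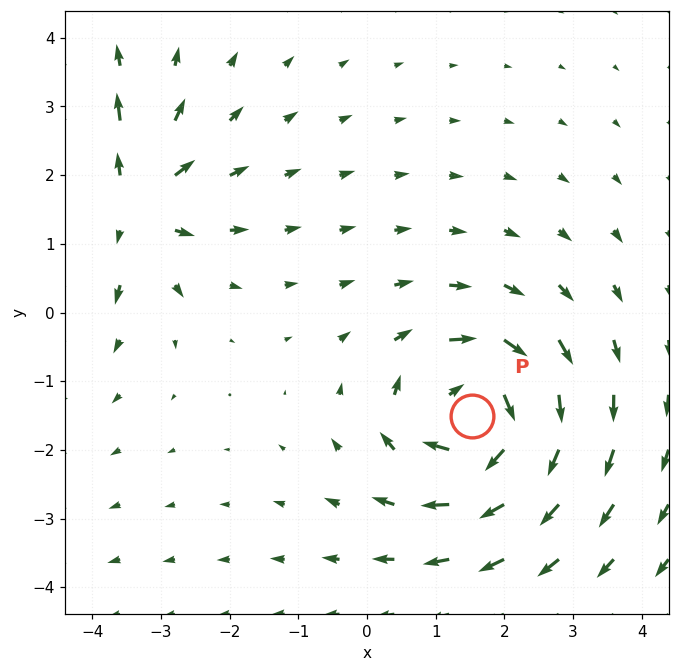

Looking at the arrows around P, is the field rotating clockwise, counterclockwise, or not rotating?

clockwise

Near P at (1.5, -1.5) the arrows circulate clockwise. The curl (z-component) there is about -4; negative curl means clockwise rotation.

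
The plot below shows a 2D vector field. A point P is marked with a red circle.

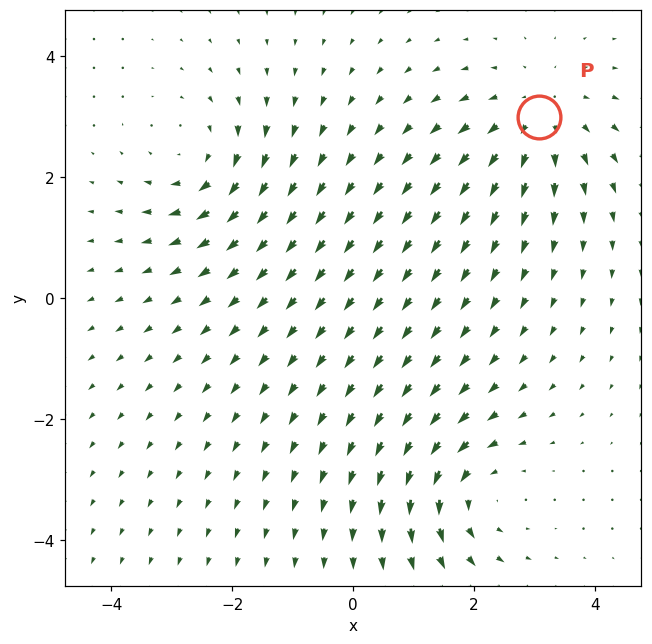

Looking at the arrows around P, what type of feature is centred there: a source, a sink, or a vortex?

source

At P (3.1, 3.0) the arrows spread outward. Divergence about +3, curl ≈0 — positive divergence with near-zero curl is a source.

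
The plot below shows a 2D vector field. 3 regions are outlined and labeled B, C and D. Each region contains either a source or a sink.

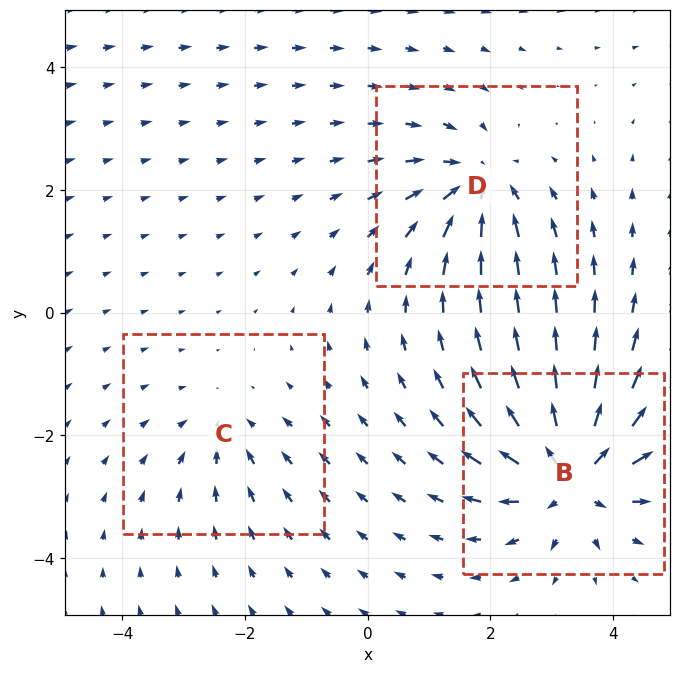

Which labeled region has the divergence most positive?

B

Divergence at each region's feature centre — B: about +6, C: about -2, D: about -4. Region B is most positive.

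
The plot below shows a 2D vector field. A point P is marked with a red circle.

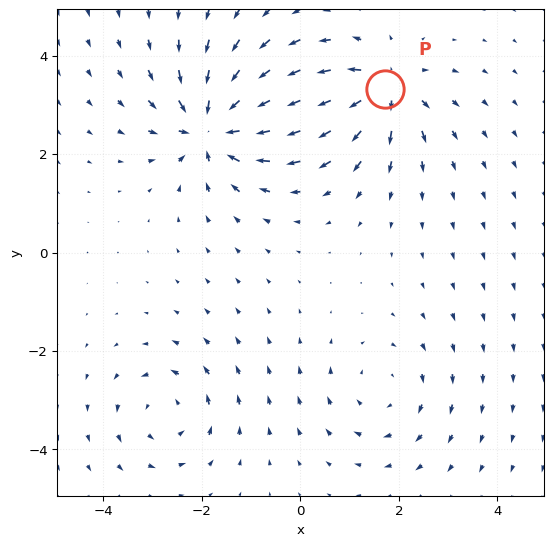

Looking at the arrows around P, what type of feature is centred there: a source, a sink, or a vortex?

At P (1.7, 3.3) the arrows spread outward. Divergence about +5, curl ≈0 — positive divergence with near-zero curl is a source.

source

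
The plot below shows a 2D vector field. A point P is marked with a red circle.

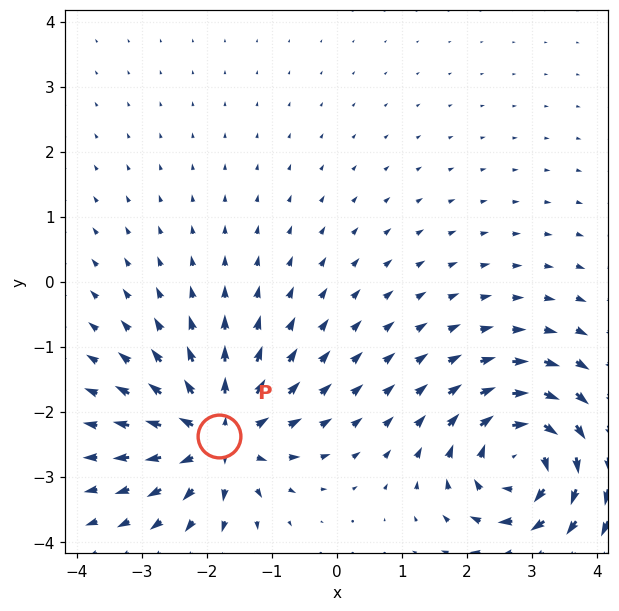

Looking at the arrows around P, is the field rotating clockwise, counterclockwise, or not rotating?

Near P at (-1.8, -2.4) the arrows show no circulation. The curl there is ≈0.

not rotating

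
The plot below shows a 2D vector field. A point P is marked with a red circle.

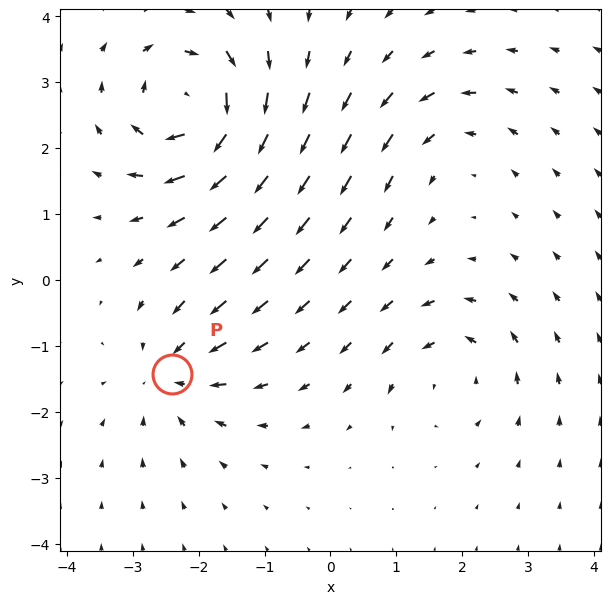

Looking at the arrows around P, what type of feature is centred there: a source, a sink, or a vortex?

At P (-2.4, -1.4) the arrows converge inward. Divergence about -4, curl ≈0 — negative divergence with near-zero curl is a sink.

sink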